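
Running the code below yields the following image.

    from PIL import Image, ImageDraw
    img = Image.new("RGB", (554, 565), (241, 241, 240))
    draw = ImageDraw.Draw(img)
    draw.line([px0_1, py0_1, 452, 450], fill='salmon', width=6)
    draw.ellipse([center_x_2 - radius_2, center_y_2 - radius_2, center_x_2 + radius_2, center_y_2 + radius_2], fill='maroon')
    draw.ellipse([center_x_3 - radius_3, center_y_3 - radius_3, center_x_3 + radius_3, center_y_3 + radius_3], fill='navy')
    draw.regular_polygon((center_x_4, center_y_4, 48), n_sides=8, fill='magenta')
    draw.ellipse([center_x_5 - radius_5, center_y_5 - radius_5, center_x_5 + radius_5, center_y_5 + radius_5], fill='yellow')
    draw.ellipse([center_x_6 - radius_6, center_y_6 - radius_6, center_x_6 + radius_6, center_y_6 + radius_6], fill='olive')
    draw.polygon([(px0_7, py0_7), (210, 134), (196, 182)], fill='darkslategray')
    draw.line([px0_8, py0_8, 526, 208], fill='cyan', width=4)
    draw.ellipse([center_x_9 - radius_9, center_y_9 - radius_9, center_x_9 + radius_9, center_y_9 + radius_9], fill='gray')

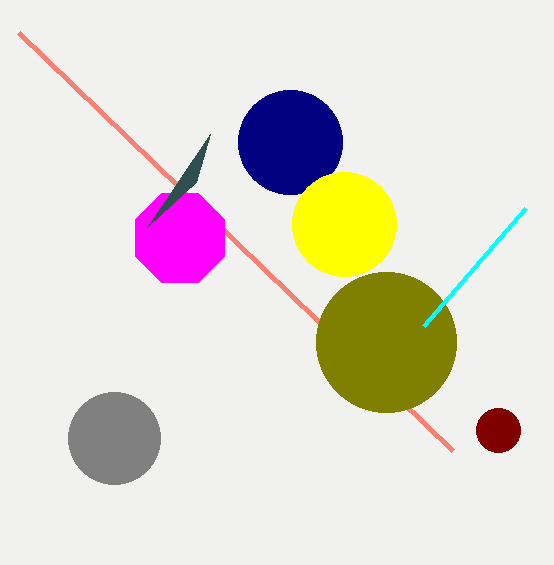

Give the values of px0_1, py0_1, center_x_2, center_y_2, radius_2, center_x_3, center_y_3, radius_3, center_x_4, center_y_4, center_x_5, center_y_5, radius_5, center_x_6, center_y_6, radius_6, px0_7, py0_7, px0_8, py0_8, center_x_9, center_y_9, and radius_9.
px0_1 = 18, py0_1 = 32, center_x_2 = 498, center_y_2 = 430, radius_2 = 22, center_x_3 = 290, center_y_3 = 142, radius_3 = 52, center_x_4 = 180, center_y_4 = 238, center_x_5 = 344, center_y_5 = 224, radius_5 = 52, center_x_6 = 386, center_y_6 = 342, radius_6 = 70, px0_7 = 148, py0_7 = 226, px0_8 = 424, py0_8 = 326, center_x_9 = 114, center_y_9 = 438, radius_9 = 46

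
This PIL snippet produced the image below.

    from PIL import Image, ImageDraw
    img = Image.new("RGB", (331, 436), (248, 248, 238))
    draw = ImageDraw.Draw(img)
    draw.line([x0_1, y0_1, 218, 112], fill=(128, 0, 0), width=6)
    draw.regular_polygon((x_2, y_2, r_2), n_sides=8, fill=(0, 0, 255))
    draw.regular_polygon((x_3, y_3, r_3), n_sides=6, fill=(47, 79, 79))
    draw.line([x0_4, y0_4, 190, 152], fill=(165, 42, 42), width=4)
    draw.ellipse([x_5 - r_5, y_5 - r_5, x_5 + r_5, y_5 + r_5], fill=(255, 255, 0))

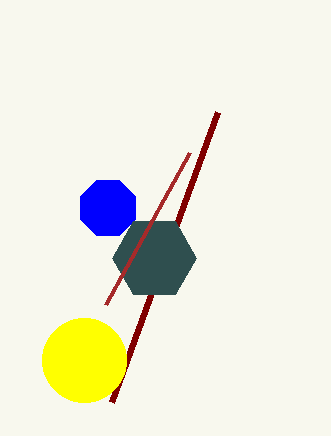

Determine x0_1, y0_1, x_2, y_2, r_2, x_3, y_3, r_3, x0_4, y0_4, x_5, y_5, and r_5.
x0_1 = 112
y0_1 = 402
x_2 = 108
y_2 = 208
r_2 = 30
x_3 = 154
y_3 = 258
r_3 = 42
x0_4 = 106
y0_4 = 304
x_5 = 84
y_5 = 360
r_5 = 42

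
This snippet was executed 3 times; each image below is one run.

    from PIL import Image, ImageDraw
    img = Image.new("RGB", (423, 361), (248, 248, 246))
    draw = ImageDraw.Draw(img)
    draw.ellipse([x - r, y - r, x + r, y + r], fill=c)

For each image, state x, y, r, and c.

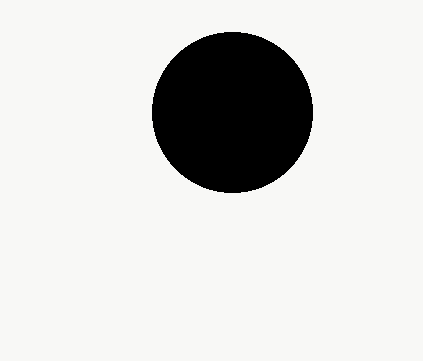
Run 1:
x = 232; y = 112; r = 80; c = 'black'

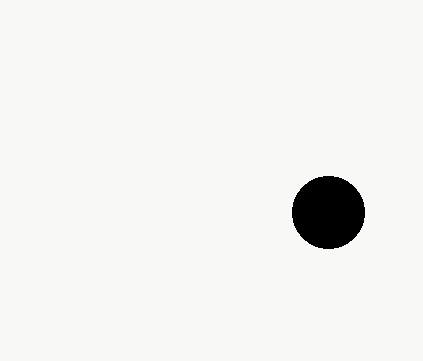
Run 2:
x = 328, y = 212, r = 36, c = 'black'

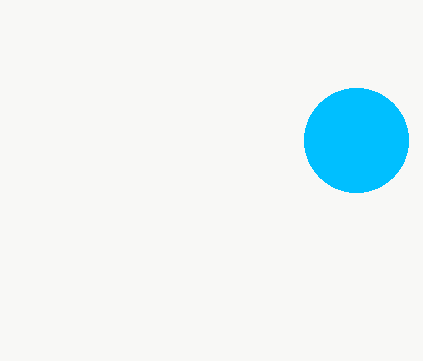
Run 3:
x = 356
y = 140
r = 52
c = 'deepskyblue'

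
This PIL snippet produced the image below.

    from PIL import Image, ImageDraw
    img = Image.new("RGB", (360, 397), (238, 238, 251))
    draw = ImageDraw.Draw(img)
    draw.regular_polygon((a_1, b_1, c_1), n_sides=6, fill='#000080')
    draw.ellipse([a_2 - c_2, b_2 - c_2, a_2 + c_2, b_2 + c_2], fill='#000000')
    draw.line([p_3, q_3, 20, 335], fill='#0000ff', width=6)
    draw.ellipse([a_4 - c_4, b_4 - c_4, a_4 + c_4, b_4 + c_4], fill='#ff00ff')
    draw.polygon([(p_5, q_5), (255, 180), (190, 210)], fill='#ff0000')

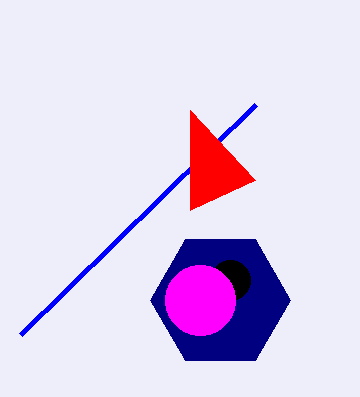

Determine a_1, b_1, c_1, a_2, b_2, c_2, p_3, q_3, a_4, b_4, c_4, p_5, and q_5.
a_1 = 220; b_1 = 300; c_1 = 70; a_2 = 230; b_2 = 280; c_2 = 20; p_3 = 255; q_3 = 105; a_4 = 200; b_4 = 300; c_4 = 35; p_5 = 190; q_5 = 110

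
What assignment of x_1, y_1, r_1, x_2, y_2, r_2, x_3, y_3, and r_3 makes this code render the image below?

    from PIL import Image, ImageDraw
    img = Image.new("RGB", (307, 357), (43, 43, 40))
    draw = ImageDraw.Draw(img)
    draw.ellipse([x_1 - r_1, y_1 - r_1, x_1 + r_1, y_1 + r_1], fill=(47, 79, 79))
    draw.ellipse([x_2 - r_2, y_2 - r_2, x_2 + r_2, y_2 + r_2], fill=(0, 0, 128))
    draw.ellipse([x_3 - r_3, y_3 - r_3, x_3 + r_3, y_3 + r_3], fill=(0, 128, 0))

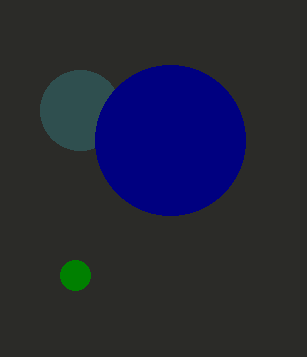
x_1 = 80
y_1 = 110
r_1 = 40
x_2 = 170
y_2 = 140
r_2 = 75
x_3 = 75
y_3 = 275
r_3 = 15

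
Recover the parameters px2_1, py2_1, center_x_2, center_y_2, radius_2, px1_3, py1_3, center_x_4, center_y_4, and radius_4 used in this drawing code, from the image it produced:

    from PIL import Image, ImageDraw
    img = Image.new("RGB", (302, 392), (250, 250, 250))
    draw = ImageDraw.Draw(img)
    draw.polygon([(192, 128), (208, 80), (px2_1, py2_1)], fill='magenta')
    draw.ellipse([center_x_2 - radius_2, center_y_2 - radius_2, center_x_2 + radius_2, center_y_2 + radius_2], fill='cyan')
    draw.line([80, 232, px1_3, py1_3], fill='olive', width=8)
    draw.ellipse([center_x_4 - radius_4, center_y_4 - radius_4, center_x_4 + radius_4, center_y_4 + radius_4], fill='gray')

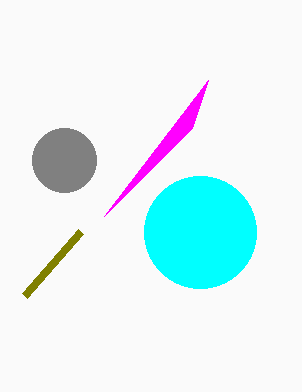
px2_1 = 104
py2_1 = 216
center_x_2 = 200
center_y_2 = 232
radius_2 = 56
px1_3 = 24
py1_3 = 296
center_x_4 = 64
center_y_4 = 160
radius_4 = 32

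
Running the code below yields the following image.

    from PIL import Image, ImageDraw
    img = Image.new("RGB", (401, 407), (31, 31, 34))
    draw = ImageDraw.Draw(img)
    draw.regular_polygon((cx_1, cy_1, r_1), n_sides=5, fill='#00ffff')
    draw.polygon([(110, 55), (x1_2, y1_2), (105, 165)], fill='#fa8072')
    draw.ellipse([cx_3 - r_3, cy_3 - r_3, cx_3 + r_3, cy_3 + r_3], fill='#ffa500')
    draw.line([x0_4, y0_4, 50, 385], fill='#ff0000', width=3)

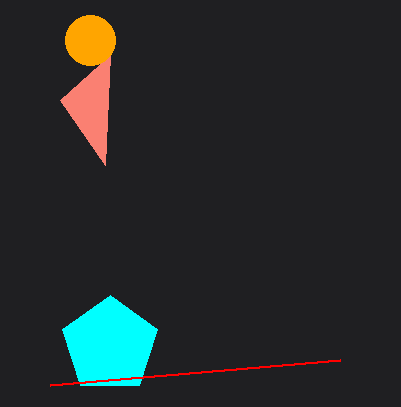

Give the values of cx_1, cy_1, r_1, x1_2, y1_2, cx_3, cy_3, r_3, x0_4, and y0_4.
cx_1 = 110; cy_1 = 345; r_1 = 50; x1_2 = 60; y1_2 = 100; cx_3 = 90; cy_3 = 40; r_3 = 25; x0_4 = 340; y0_4 = 360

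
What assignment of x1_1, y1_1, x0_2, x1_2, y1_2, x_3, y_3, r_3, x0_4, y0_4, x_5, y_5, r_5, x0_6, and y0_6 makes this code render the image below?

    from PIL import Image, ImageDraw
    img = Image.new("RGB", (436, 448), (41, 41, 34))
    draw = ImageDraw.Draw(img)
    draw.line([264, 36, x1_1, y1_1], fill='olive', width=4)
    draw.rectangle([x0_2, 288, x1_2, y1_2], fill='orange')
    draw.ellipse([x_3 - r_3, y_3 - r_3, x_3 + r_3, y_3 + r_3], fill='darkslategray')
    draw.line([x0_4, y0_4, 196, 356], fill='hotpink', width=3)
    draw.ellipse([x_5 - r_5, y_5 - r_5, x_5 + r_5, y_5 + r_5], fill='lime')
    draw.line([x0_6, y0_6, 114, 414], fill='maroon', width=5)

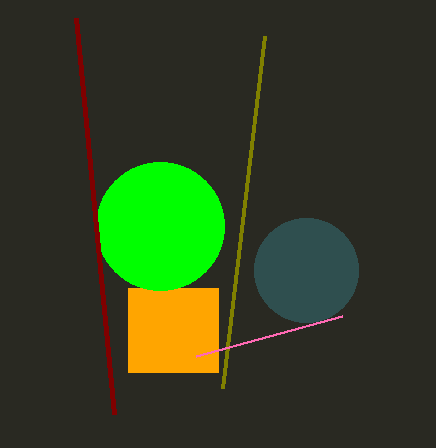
x1_1 = 222
y1_1 = 388
x0_2 = 128
x1_2 = 218
y1_2 = 372
x_3 = 306
y_3 = 270
r_3 = 52
x0_4 = 342
y0_4 = 316
x_5 = 160
y_5 = 226
r_5 = 64
x0_6 = 76
y0_6 = 18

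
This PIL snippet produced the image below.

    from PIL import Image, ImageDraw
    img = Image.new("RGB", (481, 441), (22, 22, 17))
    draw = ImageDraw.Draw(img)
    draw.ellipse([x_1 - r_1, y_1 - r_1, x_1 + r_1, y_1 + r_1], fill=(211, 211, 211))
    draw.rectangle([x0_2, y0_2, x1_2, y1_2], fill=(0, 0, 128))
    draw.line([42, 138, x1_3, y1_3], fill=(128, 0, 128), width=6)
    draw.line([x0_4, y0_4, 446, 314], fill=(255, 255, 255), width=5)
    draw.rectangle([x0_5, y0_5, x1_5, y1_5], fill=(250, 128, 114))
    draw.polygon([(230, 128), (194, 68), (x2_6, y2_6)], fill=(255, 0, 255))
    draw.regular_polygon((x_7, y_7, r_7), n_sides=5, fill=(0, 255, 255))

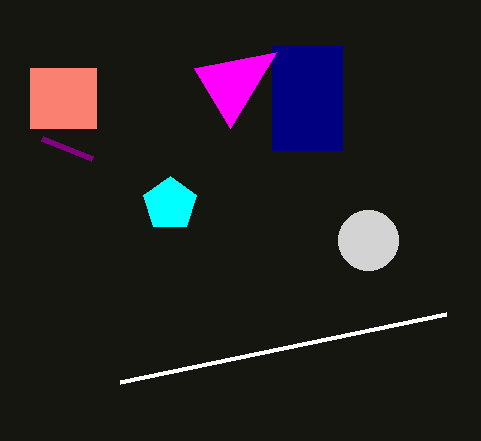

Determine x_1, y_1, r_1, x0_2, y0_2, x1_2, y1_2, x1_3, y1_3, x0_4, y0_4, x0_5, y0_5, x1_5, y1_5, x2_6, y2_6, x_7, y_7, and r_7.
x_1 = 368
y_1 = 240
r_1 = 30
x0_2 = 272
y0_2 = 46
x1_2 = 342
y1_2 = 150
x1_3 = 92
y1_3 = 158
x0_4 = 120
y0_4 = 382
x0_5 = 30
y0_5 = 68
x1_5 = 96
y1_5 = 128
x2_6 = 276
y2_6 = 52
x_7 = 170
y_7 = 204
r_7 = 28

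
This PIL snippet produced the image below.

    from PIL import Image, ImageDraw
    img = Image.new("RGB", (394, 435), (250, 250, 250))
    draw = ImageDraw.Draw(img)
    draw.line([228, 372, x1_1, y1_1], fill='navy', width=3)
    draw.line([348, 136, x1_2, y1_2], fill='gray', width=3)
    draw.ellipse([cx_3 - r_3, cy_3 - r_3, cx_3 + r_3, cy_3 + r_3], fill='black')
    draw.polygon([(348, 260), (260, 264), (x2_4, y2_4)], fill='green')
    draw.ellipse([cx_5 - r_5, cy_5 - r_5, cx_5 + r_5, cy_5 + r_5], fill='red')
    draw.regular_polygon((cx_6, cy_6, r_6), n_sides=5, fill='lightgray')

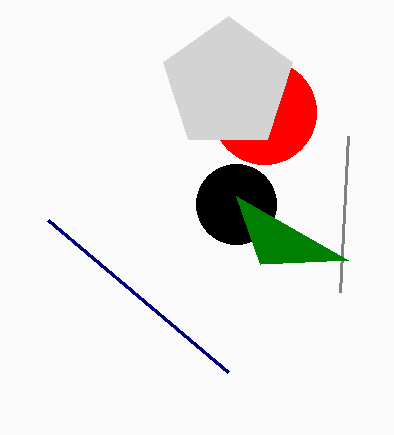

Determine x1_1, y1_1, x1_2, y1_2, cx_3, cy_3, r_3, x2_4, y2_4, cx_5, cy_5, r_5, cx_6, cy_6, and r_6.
x1_1 = 48
y1_1 = 220
x1_2 = 340
y1_2 = 292
cx_3 = 236
cy_3 = 204
r_3 = 40
x2_4 = 236
y2_4 = 196
cx_5 = 264
cy_5 = 112
r_5 = 52
cx_6 = 228
cy_6 = 84
r_6 = 68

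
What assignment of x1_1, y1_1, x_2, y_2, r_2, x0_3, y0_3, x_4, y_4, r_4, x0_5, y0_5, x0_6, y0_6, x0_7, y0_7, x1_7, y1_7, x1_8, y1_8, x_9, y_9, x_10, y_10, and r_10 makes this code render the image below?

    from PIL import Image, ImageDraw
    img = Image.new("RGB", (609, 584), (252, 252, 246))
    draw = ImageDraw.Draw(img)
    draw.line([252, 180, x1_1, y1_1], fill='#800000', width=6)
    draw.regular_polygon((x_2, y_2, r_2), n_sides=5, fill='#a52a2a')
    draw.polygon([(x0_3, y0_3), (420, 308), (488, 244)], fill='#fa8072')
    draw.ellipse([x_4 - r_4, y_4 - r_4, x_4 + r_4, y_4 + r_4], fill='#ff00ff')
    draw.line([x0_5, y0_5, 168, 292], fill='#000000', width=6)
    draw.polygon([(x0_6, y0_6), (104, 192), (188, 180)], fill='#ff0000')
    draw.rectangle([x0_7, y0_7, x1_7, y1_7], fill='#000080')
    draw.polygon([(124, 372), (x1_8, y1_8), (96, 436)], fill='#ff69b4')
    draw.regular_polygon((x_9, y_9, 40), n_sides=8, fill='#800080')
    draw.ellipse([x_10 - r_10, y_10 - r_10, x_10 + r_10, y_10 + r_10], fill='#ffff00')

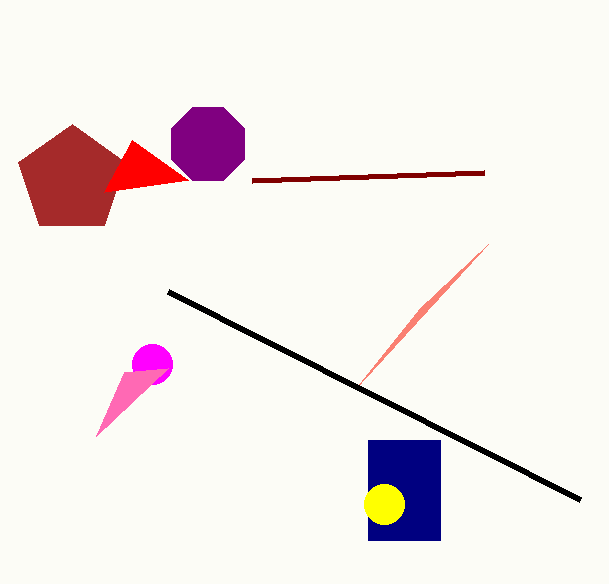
x1_1 = 484; y1_1 = 172; x_2 = 72; y_2 = 180; r_2 = 56; x0_3 = 356; y0_3 = 388; x_4 = 152; y_4 = 364; r_4 = 20; x0_5 = 580; y0_5 = 500; x0_6 = 132; y0_6 = 140; x0_7 = 368; y0_7 = 440; x1_7 = 440; y1_7 = 540; x1_8 = 168; y1_8 = 368; x_9 = 208; y_9 = 144; x_10 = 384; y_10 = 504; r_10 = 20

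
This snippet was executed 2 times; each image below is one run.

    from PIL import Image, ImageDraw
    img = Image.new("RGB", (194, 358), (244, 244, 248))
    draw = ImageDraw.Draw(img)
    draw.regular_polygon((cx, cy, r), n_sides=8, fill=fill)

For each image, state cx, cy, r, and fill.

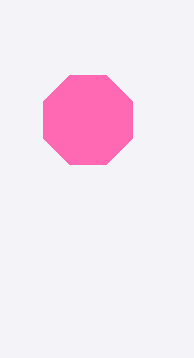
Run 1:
cx = 88, cy = 120, r = 48, fill = 'hotpink'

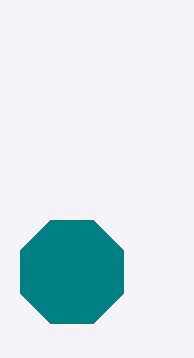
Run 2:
cx = 72, cy = 272, r = 56, fill = 'teal'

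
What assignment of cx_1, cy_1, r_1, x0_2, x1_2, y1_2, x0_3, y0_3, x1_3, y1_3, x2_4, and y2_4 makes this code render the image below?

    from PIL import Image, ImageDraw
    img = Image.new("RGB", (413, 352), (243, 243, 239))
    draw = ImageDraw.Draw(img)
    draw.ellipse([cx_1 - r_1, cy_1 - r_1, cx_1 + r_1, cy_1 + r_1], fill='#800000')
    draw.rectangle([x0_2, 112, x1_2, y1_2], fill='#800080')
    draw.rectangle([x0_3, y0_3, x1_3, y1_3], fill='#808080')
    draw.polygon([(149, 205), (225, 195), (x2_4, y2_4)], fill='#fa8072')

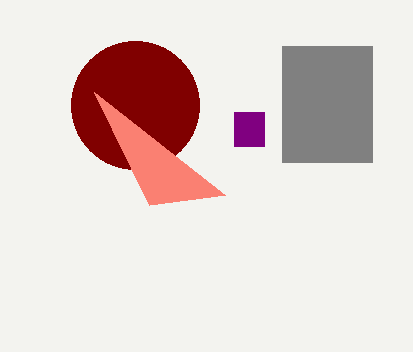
cx_1 = 135, cy_1 = 105, r_1 = 64, x0_2 = 234, x1_2 = 264, y1_2 = 146, x0_3 = 282, y0_3 = 46, x1_3 = 372, y1_3 = 162, x2_4 = 94, y2_4 = 92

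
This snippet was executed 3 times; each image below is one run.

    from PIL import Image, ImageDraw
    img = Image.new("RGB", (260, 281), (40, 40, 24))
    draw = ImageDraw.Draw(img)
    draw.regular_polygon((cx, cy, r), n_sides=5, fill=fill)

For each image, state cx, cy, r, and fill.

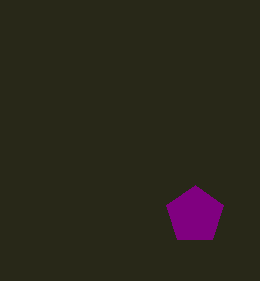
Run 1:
cx = 195, cy = 215, r = 30, fill = 'purple'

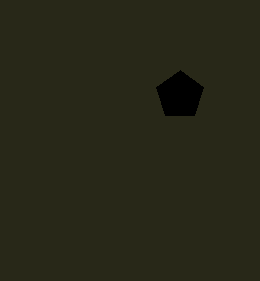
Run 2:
cx = 180
cy = 95
r = 25
fill = 'black'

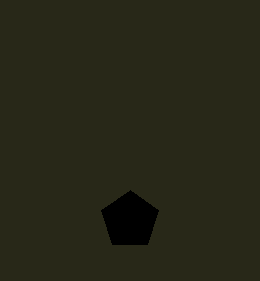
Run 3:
cx = 130, cy = 220, r = 30, fill = 'black'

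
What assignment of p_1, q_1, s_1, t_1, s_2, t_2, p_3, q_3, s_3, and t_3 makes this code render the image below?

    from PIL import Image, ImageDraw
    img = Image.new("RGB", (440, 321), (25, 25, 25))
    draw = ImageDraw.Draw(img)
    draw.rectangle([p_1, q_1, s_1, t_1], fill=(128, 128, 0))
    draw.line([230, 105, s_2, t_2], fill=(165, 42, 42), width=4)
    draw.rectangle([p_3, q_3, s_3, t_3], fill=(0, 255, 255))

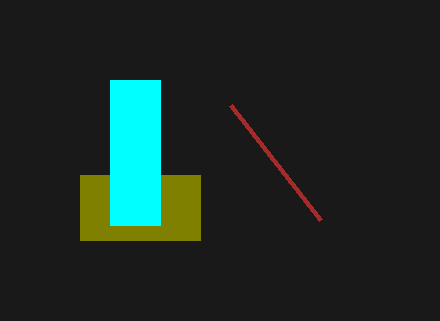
p_1 = 80, q_1 = 175, s_1 = 200, t_1 = 240, s_2 = 320, t_2 = 220, p_3 = 110, q_3 = 80, s_3 = 160, t_3 = 225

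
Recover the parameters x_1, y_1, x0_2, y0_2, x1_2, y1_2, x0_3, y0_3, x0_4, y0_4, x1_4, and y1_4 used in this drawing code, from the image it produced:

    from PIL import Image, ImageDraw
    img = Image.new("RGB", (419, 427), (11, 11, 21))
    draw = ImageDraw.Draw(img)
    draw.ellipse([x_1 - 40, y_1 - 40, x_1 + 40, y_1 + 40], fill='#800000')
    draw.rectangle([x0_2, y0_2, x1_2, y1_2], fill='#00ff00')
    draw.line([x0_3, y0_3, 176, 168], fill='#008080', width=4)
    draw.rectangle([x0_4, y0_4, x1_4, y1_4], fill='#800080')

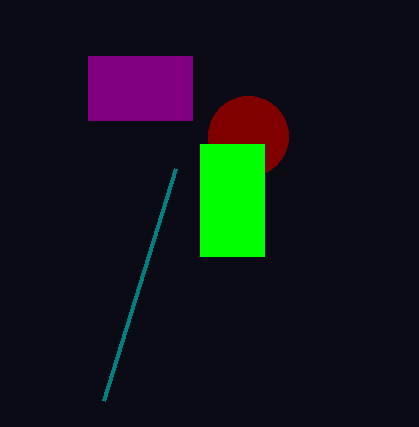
x_1 = 248
y_1 = 136
x0_2 = 200
y0_2 = 144
x1_2 = 264
y1_2 = 256
x0_3 = 104
y0_3 = 400
x0_4 = 88
y0_4 = 56
x1_4 = 192
y1_4 = 120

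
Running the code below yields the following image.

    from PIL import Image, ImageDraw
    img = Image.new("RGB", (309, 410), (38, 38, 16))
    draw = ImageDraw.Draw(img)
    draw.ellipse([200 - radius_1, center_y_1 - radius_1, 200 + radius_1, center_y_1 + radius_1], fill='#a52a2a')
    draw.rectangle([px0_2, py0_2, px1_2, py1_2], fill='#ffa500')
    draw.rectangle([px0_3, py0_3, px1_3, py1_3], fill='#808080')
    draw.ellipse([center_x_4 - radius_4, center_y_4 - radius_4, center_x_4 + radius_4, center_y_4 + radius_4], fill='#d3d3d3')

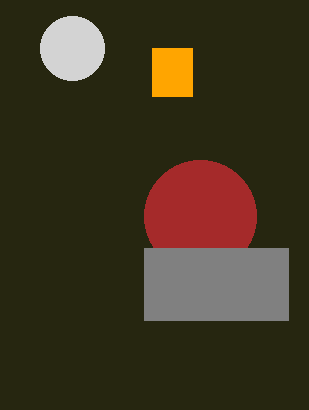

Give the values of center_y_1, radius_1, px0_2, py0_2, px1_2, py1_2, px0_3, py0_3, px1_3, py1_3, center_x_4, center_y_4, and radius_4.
center_y_1 = 216, radius_1 = 56, px0_2 = 152, py0_2 = 48, px1_2 = 192, py1_2 = 96, px0_3 = 144, py0_3 = 248, px1_3 = 288, py1_3 = 320, center_x_4 = 72, center_y_4 = 48, radius_4 = 32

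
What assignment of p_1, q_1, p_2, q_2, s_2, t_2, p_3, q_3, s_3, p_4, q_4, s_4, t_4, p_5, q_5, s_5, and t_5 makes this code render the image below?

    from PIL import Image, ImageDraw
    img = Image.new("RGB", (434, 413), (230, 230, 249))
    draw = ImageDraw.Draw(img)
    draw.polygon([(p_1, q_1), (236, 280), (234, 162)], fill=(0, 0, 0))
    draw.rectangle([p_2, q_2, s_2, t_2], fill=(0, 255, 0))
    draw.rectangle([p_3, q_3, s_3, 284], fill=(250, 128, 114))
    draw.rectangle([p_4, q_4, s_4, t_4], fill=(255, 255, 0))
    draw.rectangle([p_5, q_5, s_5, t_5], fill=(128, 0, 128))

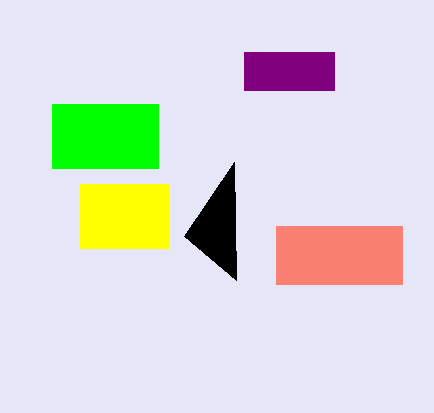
p_1 = 184; q_1 = 236; p_2 = 52; q_2 = 104; s_2 = 158; t_2 = 168; p_3 = 276; q_3 = 226; s_3 = 402; p_4 = 80; q_4 = 184; s_4 = 168; t_4 = 248; p_5 = 244; q_5 = 52; s_5 = 334; t_5 = 90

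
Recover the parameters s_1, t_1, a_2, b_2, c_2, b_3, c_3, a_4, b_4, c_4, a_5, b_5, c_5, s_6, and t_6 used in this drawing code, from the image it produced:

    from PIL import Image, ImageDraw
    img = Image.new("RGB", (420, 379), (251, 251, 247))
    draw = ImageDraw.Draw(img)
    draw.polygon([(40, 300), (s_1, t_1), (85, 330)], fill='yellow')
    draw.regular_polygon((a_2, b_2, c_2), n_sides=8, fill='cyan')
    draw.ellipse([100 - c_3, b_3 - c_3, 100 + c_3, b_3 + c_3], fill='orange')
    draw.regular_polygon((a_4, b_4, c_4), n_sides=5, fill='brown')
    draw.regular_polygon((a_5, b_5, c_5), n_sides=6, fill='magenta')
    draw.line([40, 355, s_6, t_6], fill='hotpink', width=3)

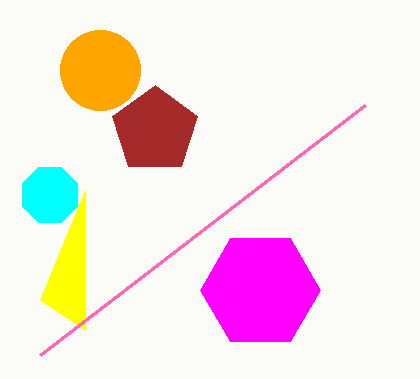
s_1 = 85; t_1 = 190; a_2 = 50; b_2 = 195; c_2 = 30; b_3 = 70; c_3 = 40; a_4 = 155; b_4 = 130; c_4 = 45; a_5 = 260; b_5 = 290; c_5 = 60; s_6 = 365; t_6 = 105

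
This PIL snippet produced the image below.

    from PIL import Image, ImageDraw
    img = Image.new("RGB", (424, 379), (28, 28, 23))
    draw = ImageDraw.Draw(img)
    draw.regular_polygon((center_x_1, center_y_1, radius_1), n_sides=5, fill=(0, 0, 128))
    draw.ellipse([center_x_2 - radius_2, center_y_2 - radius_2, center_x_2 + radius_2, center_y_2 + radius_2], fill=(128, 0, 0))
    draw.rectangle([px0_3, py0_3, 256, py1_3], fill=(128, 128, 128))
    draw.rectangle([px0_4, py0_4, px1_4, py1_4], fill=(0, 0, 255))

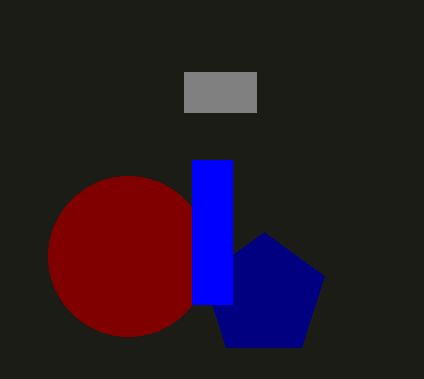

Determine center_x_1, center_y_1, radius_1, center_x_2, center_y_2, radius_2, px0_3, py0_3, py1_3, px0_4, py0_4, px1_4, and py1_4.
center_x_1 = 264; center_y_1 = 296; radius_1 = 64; center_x_2 = 128; center_y_2 = 256; radius_2 = 80; px0_3 = 184; py0_3 = 72; py1_3 = 112; px0_4 = 192; py0_4 = 160; px1_4 = 232; py1_4 = 304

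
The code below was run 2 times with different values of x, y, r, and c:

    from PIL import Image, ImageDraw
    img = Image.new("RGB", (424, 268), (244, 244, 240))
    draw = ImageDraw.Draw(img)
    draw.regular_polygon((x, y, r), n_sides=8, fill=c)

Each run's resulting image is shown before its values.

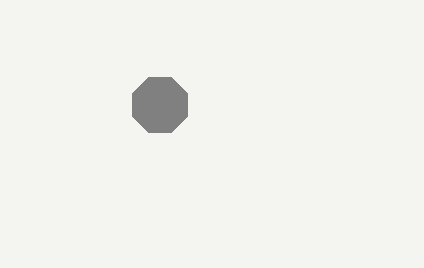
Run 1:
x = 160, y = 105, r = 30, c = 'gray'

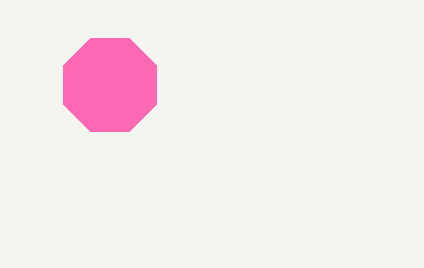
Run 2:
x = 110; y = 85; r = 50; c = 'hotpink'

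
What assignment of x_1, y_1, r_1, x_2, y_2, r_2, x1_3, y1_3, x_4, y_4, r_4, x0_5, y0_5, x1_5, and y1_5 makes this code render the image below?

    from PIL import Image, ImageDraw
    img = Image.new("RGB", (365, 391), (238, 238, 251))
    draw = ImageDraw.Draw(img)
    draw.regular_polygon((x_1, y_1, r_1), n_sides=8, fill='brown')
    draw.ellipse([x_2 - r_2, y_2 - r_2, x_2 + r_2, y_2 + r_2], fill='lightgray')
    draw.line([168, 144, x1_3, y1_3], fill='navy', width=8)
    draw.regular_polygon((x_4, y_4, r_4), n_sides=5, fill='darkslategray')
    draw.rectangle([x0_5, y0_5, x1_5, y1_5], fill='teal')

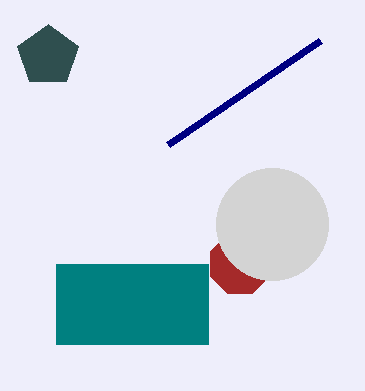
x_1 = 240, y_1 = 264, r_1 = 32, x_2 = 272, y_2 = 224, r_2 = 56, x1_3 = 320, y1_3 = 40, x_4 = 48, y_4 = 56, r_4 = 32, x0_5 = 56, y0_5 = 264, x1_5 = 208, y1_5 = 344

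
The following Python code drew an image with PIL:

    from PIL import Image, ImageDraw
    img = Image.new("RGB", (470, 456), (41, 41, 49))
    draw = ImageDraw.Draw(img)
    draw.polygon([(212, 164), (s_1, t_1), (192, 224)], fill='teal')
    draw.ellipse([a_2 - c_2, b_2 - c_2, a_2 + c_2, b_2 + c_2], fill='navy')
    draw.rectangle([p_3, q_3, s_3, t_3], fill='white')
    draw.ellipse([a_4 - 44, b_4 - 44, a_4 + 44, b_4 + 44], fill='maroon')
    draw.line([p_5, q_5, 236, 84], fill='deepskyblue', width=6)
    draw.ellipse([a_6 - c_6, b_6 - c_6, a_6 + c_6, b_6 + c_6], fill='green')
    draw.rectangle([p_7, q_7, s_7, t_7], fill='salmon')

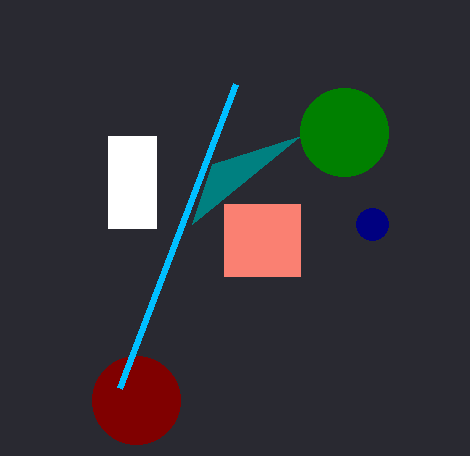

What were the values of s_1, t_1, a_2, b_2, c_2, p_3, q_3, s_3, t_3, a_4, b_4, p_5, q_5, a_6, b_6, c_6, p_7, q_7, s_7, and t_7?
s_1 = 300, t_1 = 136, a_2 = 372, b_2 = 224, c_2 = 16, p_3 = 108, q_3 = 136, s_3 = 156, t_3 = 228, a_4 = 136, b_4 = 400, p_5 = 120, q_5 = 388, a_6 = 344, b_6 = 132, c_6 = 44, p_7 = 224, q_7 = 204, s_7 = 300, t_7 = 276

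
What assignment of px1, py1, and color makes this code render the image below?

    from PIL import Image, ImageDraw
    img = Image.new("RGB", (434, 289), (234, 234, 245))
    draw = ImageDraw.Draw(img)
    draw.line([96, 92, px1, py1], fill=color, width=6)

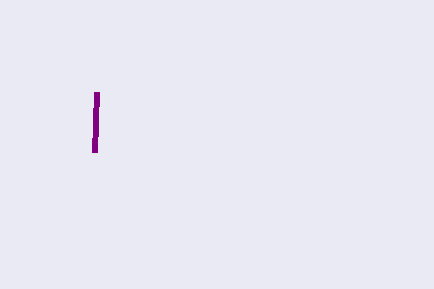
px1 = 94, py1 = 152, color = 'purple'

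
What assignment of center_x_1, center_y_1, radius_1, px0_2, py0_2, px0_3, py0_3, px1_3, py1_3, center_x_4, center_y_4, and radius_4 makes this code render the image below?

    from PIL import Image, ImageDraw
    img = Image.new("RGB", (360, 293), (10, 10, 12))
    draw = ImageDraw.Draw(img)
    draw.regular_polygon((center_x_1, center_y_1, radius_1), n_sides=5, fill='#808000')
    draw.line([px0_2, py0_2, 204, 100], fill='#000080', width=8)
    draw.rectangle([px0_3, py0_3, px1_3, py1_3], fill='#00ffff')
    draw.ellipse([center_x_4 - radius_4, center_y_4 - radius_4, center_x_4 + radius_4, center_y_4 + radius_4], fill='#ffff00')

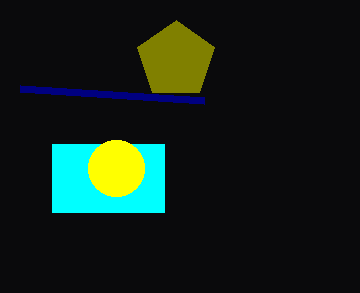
center_x_1 = 176, center_y_1 = 60, radius_1 = 40, px0_2 = 20, py0_2 = 88, px0_3 = 52, py0_3 = 144, px1_3 = 164, py1_3 = 212, center_x_4 = 116, center_y_4 = 168, radius_4 = 28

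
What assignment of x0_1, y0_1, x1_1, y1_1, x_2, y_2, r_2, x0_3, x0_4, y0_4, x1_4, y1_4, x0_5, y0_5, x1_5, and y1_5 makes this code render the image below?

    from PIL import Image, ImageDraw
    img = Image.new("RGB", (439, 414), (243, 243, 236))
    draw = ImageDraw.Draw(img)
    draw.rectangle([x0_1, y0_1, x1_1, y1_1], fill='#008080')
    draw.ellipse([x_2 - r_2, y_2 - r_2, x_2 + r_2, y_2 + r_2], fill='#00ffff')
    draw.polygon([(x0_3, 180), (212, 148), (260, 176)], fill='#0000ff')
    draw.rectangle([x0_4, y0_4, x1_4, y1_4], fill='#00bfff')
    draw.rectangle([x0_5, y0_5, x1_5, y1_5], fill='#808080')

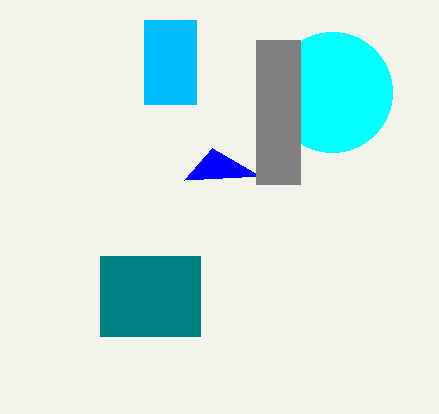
x0_1 = 100
y0_1 = 256
x1_1 = 200
y1_1 = 336
x_2 = 332
y_2 = 92
r_2 = 60
x0_3 = 184
x0_4 = 144
y0_4 = 20
x1_4 = 196
y1_4 = 104
x0_5 = 256
y0_5 = 40
x1_5 = 300
y1_5 = 184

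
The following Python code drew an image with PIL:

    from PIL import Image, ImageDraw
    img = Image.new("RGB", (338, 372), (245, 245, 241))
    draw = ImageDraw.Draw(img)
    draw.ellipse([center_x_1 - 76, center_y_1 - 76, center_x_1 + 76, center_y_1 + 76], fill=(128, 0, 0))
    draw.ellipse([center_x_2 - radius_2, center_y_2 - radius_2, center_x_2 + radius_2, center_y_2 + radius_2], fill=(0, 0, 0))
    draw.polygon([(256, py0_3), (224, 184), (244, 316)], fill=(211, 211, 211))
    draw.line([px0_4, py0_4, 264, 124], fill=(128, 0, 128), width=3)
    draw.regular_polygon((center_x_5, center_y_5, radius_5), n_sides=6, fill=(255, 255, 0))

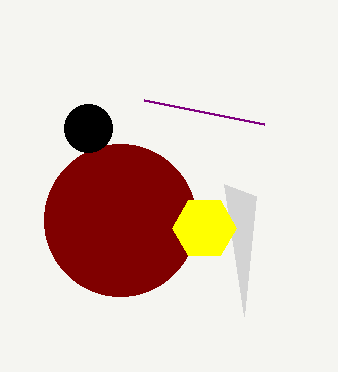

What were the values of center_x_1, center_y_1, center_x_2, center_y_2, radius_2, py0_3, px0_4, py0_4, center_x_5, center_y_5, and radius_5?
center_x_1 = 120
center_y_1 = 220
center_x_2 = 88
center_y_2 = 128
radius_2 = 24
py0_3 = 196
px0_4 = 144
py0_4 = 100
center_x_5 = 204
center_y_5 = 228
radius_5 = 32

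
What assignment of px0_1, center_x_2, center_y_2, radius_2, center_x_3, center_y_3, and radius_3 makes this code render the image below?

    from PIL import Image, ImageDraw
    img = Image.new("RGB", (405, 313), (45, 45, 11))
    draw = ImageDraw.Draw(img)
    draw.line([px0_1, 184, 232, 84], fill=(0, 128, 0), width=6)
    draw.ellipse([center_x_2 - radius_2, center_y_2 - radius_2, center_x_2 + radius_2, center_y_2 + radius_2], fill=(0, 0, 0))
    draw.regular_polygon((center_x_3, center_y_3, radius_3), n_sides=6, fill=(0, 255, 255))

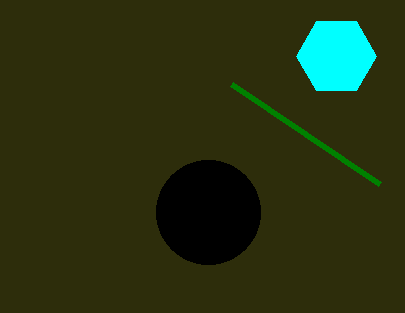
px0_1 = 380
center_x_2 = 208
center_y_2 = 212
radius_2 = 52
center_x_3 = 336
center_y_3 = 56
radius_3 = 40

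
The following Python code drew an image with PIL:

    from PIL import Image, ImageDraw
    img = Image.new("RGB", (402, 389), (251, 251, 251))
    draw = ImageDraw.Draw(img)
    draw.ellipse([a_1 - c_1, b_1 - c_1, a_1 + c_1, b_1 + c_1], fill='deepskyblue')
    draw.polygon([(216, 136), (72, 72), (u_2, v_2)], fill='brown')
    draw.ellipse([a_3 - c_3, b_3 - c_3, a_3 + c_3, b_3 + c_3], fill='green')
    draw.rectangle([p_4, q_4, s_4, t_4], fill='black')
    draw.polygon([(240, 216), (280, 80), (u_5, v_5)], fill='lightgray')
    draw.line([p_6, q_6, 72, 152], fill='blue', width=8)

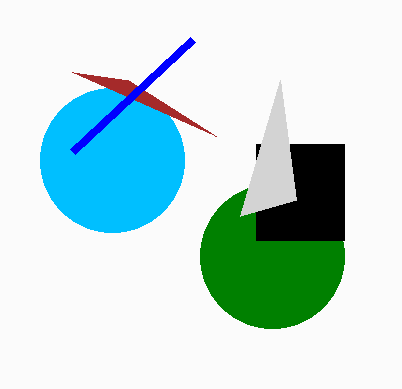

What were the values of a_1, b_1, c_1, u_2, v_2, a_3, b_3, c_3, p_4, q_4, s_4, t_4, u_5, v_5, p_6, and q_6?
a_1 = 112; b_1 = 160; c_1 = 72; u_2 = 128; v_2 = 80; a_3 = 272; b_3 = 256; c_3 = 72; p_4 = 256; q_4 = 144; s_4 = 344; t_4 = 240; u_5 = 296; v_5 = 200; p_6 = 192; q_6 = 40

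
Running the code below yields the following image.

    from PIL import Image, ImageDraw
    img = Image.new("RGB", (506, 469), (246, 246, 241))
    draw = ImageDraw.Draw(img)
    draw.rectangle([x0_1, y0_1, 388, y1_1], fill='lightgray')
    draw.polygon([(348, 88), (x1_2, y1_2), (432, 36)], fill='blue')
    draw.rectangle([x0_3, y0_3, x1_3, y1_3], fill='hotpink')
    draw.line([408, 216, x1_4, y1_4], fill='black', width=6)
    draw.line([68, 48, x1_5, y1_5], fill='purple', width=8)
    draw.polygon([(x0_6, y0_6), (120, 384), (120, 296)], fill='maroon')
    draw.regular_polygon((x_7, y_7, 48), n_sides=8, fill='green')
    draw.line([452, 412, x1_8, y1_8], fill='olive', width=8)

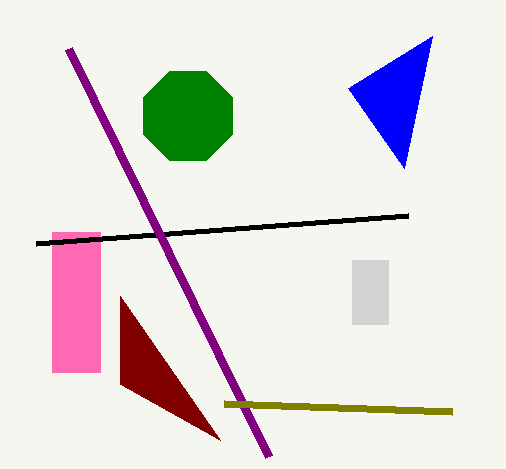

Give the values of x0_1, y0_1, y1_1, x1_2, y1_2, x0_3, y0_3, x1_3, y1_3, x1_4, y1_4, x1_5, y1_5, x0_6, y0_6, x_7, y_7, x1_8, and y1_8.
x0_1 = 352; y0_1 = 260; y1_1 = 324; x1_2 = 404; y1_2 = 168; x0_3 = 52; y0_3 = 232; x1_3 = 100; y1_3 = 372; x1_4 = 36; y1_4 = 244; x1_5 = 268; y1_5 = 456; x0_6 = 220; y0_6 = 440; x_7 = 188; y_7 = 116; x1_8 = 224; y1_8 = 404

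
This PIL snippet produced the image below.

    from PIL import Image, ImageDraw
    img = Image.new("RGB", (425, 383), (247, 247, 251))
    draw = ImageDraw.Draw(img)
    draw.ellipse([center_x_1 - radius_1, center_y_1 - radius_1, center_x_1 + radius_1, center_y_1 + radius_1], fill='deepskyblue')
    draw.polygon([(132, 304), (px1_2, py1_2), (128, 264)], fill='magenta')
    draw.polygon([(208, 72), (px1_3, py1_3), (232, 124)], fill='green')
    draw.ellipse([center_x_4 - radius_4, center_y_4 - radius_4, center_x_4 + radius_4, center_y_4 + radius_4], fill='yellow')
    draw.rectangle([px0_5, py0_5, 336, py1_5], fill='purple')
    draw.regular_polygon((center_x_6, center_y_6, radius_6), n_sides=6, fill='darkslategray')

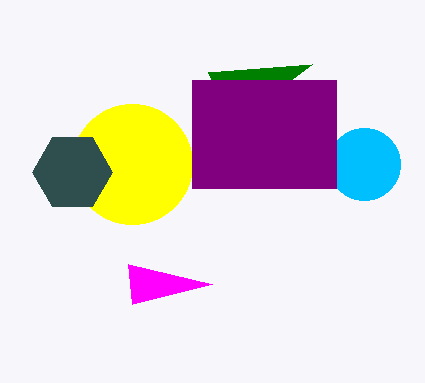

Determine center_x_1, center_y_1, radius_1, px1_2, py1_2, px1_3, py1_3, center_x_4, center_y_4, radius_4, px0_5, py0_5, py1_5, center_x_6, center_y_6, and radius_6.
center_x_1 = 364
center_y_1 = 164
radius_1 = 36
px1_2 = 212
py1_2 = 284
px1_3 = 312
py1_3 = 64
center_x_4 = 132
center_y_4 = 164
radius_4 = 60
px0_5 = 192
py0_5 = 80
py1_5 = 188
center_x_6 = 72
center_y_6 = 172
radius_6 = 40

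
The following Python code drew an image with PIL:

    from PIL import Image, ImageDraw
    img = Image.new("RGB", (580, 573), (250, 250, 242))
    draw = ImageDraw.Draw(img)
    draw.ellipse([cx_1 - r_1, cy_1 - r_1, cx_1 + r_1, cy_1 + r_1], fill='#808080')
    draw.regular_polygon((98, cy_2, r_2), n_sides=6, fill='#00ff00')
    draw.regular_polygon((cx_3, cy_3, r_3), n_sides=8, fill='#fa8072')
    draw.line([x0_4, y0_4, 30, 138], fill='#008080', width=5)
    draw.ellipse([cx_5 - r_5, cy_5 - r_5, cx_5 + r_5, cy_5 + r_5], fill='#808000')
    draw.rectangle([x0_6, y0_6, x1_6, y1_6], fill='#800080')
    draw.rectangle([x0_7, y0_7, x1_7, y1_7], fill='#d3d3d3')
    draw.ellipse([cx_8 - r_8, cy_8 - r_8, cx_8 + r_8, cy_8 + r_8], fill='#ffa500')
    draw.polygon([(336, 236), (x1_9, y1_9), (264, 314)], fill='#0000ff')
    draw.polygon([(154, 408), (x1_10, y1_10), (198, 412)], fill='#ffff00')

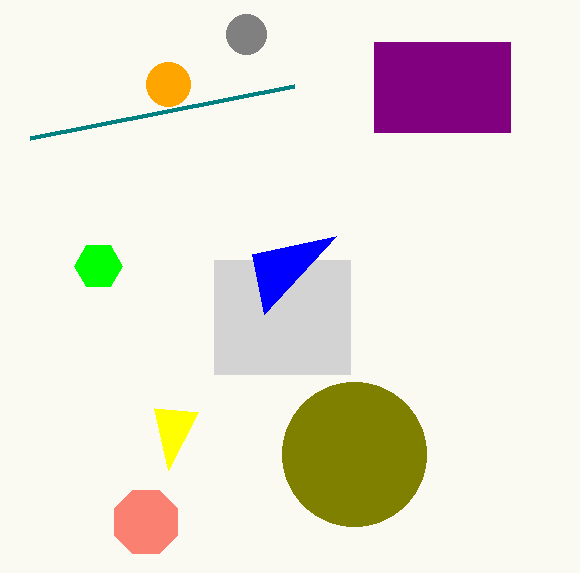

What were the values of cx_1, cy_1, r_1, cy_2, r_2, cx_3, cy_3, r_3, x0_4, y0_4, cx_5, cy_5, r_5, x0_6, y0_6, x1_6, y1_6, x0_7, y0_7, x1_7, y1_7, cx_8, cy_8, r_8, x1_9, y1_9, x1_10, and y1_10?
cx_1 = 246
cy_1 = 34
r_1 = 20
cy_2 = 266
r_2 = 24
cx_3 = 146
cy_3 = 522
r_3 = 34
x0_4 = 294
y0_4 = 86
cx_5 = 354
cy_5 = 454
r_5 = 72
x0_6 = 374
y0_6 = 42
x1_6 = 510
y1_6 = 132
x0_7 = 214
y0_7 = 260
x1_7 = 350
y1_7 = 374
cx_8 = 168
cy_8 = 84
r_8 = 22
x1_9 = 252
y1_9 = 254
x1_10 = 168
y1_10 = 470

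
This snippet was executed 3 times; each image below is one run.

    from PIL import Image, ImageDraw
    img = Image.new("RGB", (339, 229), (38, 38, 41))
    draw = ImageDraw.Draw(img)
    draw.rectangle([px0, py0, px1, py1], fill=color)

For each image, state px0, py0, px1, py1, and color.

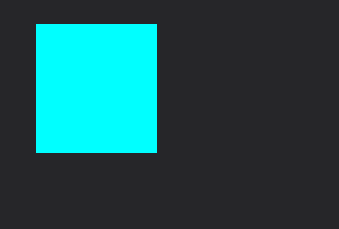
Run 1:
px0 = 36; py0 = 24; px1 = 156; py1 = 152; color = 'cyan'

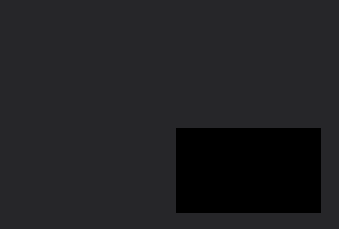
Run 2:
px0 = 176; py0 = 128; px1 = 320; py1 = 212; color = 'black'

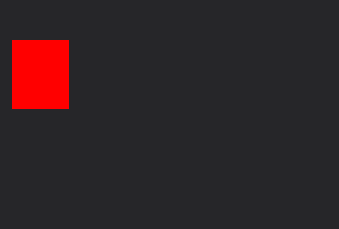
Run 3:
px0 = 12, py0 = 40, px1 = 68, py1 = 108, color = 'red'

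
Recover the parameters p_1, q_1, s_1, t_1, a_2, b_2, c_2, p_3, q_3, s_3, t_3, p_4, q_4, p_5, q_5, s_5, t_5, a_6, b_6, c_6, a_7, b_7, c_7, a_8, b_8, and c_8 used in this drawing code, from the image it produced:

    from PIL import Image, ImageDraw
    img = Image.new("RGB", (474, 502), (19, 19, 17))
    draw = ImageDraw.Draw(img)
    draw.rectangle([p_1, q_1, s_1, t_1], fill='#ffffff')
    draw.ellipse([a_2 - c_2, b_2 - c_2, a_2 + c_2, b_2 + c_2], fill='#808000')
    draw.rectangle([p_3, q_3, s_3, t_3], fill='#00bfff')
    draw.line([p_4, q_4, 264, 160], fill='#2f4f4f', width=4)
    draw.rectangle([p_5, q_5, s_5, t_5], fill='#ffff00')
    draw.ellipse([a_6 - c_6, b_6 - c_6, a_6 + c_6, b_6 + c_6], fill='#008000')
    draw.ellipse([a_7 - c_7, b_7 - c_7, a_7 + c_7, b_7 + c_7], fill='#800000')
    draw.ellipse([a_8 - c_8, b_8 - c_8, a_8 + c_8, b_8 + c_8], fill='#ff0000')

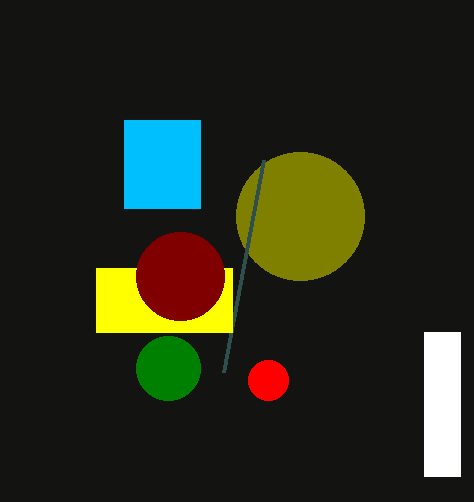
p_1 = 424; q_1 = 332; s_1 = 460; t_1 = 476; a_2 = 300; b_2 = 216; c_2 = 64; p_3 = 124; q_3 = 120; s_3 = 200; t_3 = 208; p_4 = 224; q_4 = 372; p_5 = 96; q_5 = 268; s_5 = 232; t_5 = 332; a_6 = 168; b_6 = 368; c_6 = 32; a_7 = 180; b_7 = 276; c_7 = 44; a_8 = 268; b_8 = 380; c_8 = 20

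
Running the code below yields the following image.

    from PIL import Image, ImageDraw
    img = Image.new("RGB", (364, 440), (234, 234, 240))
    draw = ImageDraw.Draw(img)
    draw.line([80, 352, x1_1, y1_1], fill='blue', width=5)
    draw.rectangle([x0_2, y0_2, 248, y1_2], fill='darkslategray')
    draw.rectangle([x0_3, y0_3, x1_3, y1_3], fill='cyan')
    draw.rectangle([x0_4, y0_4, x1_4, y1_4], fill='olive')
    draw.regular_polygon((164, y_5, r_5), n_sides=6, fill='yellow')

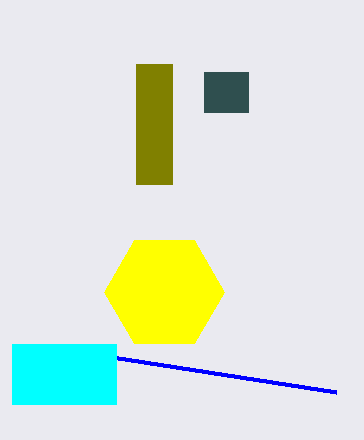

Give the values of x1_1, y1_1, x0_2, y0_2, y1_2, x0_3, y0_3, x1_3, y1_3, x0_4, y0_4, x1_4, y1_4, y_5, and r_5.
x1_1 = 336; y1_1 = 392; x0_2 = 204; y0_2 = 72; y1_2 = 112; x0_3 = 12; y0_3 = 344; x1_3 = 116; y1_3 = 404; x0_4 = 136; y0_4 = 64; x1_4 = 172; y1_4 = 184; y_5 = 292; r_5 = 60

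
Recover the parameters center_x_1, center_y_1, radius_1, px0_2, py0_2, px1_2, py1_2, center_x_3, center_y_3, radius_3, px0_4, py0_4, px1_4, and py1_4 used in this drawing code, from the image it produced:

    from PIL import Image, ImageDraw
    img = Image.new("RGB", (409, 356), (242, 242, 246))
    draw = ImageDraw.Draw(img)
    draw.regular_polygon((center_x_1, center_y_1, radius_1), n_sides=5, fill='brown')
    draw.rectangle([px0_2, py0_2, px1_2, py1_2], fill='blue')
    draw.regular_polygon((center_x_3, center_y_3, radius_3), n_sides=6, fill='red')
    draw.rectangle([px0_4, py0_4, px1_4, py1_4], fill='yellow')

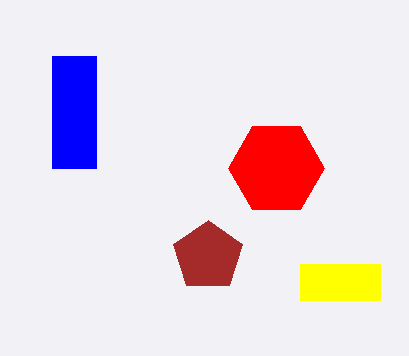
center_x_1 = 208, center_y_1 = 256, radius_1 = 36, px0_2 = 52, py0_2 = 56, px1_2 = 96, py1_2 = 168, center_x_3 = 276, center_y_3 = 168, radius_3 = 48, px0_4 = 300, py0_4 = 264, px1_4 = 380, py1_4 = 300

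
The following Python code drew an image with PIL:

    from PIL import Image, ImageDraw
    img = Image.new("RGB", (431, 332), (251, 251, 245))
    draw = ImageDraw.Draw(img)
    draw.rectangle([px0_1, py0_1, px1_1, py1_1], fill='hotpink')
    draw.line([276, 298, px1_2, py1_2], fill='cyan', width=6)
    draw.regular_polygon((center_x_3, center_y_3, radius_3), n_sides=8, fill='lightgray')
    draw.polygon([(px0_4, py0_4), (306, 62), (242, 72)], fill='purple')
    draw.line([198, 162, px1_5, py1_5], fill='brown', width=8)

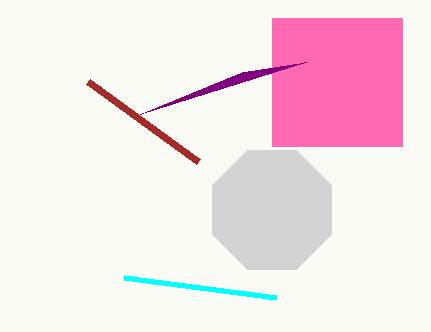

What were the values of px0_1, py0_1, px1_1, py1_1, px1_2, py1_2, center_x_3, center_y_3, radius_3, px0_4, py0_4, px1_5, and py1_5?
px0_1 = 272, py0_1 = 18, px1_1 = 402, py1_1 = 146, px1_2 = 124, py1_2 = 278, center_x_3 = 272, center_y_3 = 210, radius_3 = 64, px0_4 = 140, py0_4 = 114, px1_5 = 88, py1_5 = 82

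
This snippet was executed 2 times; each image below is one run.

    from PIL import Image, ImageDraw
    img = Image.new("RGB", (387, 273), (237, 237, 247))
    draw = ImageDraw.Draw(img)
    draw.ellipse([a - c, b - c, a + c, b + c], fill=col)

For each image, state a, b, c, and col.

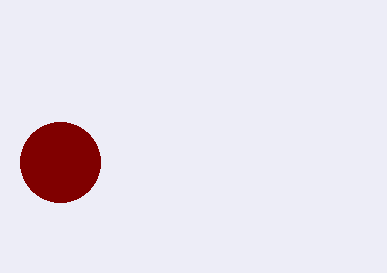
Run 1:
a = 60, b = 162, c = 40, col = 'maroon'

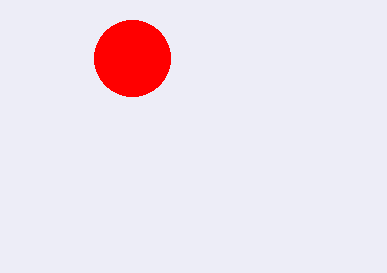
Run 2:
a = 132; b = 58; c = 38; col = 'red'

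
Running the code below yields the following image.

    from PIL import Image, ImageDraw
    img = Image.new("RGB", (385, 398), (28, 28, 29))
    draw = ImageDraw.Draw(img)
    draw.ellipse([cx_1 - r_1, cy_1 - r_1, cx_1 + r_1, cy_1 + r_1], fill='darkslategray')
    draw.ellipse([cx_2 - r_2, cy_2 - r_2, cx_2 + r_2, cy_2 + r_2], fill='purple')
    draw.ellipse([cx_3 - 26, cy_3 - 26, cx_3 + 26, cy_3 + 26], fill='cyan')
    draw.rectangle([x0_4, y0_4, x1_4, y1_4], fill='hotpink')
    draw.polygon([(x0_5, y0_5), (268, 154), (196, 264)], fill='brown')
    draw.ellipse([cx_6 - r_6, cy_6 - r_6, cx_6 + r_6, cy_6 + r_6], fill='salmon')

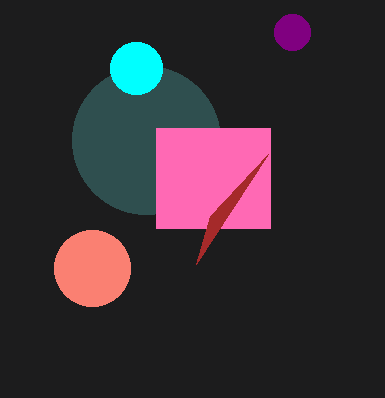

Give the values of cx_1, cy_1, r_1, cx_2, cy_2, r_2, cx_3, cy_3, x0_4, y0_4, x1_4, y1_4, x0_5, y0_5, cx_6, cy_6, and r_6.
cx_1 = 146
cy_1 = 140
r_1 = 74
cx_2 = 292
cy_2 = 32
r_2 = 18
cx_3 = 136
cy_3 = 68
x0_4 = 156
y0_4 = 128
x1_4 = 270
y1_4 = 228
x0_5 = 210
y0_5 = 216
cx_6 = 92
cy_6 = 268
r_6 = 38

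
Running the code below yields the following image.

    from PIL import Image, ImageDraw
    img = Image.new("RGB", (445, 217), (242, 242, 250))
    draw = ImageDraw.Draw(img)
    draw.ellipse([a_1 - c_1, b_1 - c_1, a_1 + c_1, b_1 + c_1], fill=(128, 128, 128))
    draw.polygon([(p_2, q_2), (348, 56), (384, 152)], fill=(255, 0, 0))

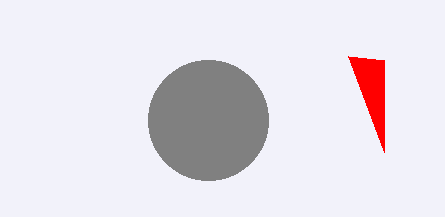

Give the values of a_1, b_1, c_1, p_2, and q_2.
a_1 = 208
b_1 = 120
c_1 = 60
p_2 = 384
q_2 = 60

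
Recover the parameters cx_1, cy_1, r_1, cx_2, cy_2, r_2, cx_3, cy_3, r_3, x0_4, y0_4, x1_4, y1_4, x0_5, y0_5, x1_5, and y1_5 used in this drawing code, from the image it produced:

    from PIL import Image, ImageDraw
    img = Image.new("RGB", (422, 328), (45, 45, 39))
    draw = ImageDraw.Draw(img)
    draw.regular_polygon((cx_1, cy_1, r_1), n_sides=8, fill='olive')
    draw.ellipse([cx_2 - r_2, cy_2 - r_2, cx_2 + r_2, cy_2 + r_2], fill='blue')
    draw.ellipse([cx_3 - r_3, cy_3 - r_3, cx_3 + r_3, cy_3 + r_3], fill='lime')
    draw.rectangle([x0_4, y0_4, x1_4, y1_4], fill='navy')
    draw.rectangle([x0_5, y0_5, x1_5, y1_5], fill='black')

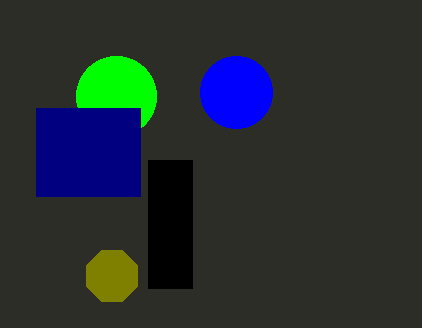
cx_1 = 112, cy_1 = 276, r_1 = 28, cx_2 = 236, cy_2 = 92, r_2 = 36, cx_3 = 116, cy_3 = 96, r_3 = 40, x0_4 = 36, y0_4 = 108, x1_4 = 140, y1_4 = 196, x0_5 = 148, y0_5 = 160, x1_5 = 192, y1_5 = 288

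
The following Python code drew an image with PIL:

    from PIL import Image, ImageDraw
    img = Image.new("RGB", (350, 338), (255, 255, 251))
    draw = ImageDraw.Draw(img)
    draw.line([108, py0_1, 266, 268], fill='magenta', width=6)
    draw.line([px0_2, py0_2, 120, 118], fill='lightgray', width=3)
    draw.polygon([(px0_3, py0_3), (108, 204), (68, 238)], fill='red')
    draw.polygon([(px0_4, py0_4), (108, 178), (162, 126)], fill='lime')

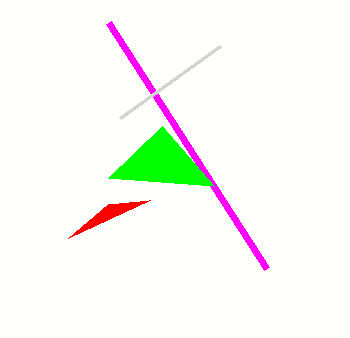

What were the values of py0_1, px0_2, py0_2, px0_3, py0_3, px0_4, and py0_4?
py0_1 = 22
px0_2 = 220
py0_2 = 46
px0_3 = 150
py0_3 = 200
px0_4 = 214
py0_4 = 186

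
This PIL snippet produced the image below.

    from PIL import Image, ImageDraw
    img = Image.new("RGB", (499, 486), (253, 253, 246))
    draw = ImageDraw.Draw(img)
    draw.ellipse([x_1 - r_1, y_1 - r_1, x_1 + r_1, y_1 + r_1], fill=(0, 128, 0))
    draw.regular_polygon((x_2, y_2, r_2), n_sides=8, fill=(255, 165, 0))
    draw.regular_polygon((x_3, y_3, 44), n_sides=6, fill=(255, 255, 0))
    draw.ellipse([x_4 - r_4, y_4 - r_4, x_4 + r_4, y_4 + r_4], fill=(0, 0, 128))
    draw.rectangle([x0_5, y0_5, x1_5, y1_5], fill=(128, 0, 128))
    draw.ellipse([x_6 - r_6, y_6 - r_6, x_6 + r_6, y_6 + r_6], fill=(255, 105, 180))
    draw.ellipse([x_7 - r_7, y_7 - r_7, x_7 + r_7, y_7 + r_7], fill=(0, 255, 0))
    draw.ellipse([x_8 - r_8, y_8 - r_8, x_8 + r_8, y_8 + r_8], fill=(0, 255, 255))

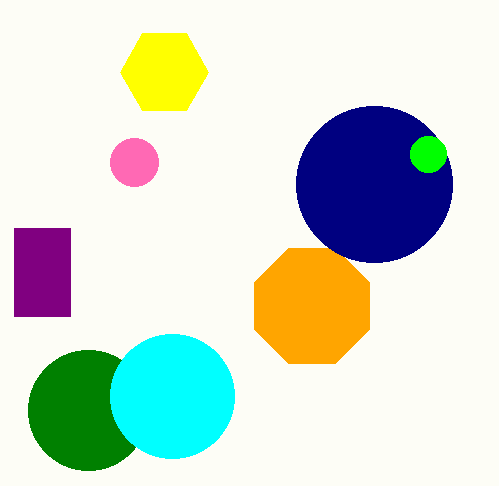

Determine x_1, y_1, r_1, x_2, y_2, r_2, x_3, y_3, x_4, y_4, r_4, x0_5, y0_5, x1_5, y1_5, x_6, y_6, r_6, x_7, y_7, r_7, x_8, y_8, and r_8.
x_1 = 88
y_1 = 410
r_1 = 60
x_2 = 312
y_2 = 306
r_2 = 62
x_3 = 164
y_3 = 72
x_4 = 374
y_4 = 184
r_4 = 78
x0_5 = 14
y0_5 = 228
x1_5 = 70
y1_5 = 316
x_6 = 134
y_6 = 162
r_6 = 24
x_7 = 428
y_7 = 154
r_7 = 18
x_8 = 172
y_8 = 396
r_8 = 62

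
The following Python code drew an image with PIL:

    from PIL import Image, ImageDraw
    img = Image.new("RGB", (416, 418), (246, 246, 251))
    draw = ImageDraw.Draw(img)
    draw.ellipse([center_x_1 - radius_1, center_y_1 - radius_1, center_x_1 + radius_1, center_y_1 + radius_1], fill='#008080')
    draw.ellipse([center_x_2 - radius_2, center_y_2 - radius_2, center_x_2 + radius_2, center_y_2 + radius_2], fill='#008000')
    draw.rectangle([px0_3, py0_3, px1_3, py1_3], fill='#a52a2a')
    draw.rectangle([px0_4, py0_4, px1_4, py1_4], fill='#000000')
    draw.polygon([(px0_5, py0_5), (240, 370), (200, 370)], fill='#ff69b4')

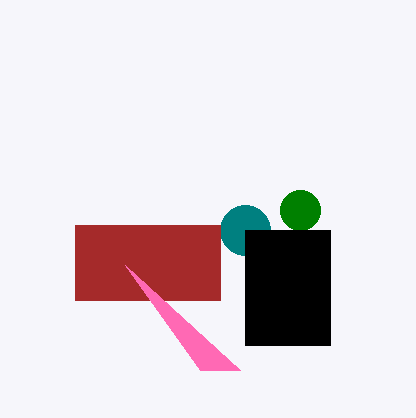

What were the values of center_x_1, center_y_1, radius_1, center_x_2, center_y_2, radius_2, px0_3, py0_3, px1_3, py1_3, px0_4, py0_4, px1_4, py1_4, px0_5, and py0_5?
center_x_1 = 245
center_y_1 = 230
radius_1 = 25
center_x_2 = 300
center_y_2 = 210
radius_2 = 20
px0_3 = 75
py0_3 = 225
px1_3 = 220
py1_3 = 300
px0_4 = 245
py0_4 = 230
px1_4 = 330
py1_4 = 345
px0_5 = 125
py0_5 = 265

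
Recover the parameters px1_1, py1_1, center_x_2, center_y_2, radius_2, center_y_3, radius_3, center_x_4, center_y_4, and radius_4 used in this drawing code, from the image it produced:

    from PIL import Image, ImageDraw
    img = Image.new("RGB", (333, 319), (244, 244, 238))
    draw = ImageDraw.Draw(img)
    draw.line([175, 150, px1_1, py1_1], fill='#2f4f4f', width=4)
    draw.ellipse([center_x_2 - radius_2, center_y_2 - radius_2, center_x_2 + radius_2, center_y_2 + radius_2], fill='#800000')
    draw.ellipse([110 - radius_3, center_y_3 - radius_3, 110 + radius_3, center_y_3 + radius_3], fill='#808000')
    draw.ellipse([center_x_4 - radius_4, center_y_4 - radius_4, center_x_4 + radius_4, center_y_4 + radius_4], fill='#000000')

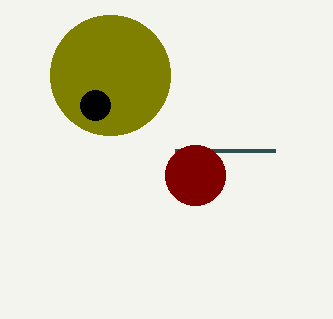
px1_1 = 275, py1_1 = 150, center_x_2 = 195, center_y_2 = 175, radius_2 = 30, center_y_3 = 75, radius_3 = 60, center_x_4 = 95, center_y_4 = 105, radius_4 = 15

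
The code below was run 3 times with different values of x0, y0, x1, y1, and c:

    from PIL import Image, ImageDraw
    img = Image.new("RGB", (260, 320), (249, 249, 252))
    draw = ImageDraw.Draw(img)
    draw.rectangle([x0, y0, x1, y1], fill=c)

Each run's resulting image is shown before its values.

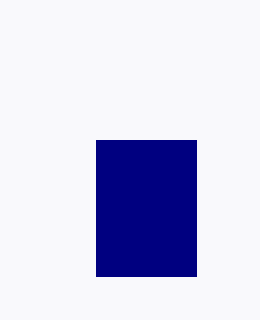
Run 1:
x0 = 96, y0 = 140, x1 = 196, y1 = 276, c = 'navy'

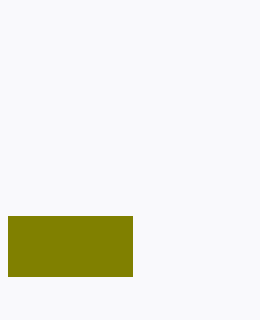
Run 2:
x0 = 8, y0 = 216, x1 = 132, y1 = 276, c = 'olive'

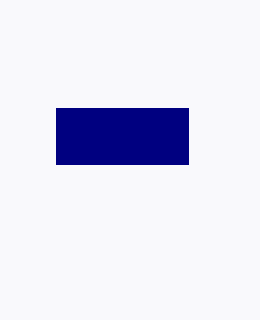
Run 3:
x0 = 56; y0 = 108; x1 = 188; y1 = 164; c = 'navy'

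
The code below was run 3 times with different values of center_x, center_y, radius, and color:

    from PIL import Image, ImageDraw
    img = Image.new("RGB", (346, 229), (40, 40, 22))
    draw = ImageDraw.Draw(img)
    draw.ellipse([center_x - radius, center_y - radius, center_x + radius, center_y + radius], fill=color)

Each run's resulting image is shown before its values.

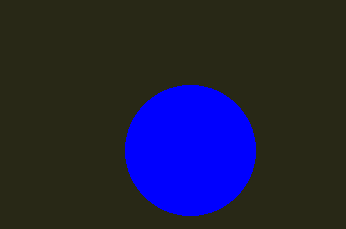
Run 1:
center_x = 190
center_y = 150
radius = 65
color = 'blue'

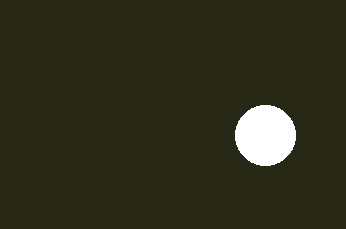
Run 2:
center_x = 265
center_y = 135
radius = 30
color = 'white'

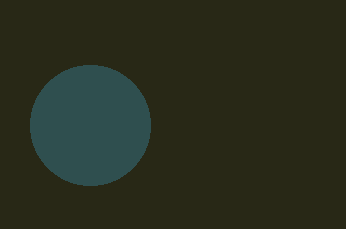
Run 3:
center_x = 90, center_y = 125, radius = 60, color = 'darkslategray'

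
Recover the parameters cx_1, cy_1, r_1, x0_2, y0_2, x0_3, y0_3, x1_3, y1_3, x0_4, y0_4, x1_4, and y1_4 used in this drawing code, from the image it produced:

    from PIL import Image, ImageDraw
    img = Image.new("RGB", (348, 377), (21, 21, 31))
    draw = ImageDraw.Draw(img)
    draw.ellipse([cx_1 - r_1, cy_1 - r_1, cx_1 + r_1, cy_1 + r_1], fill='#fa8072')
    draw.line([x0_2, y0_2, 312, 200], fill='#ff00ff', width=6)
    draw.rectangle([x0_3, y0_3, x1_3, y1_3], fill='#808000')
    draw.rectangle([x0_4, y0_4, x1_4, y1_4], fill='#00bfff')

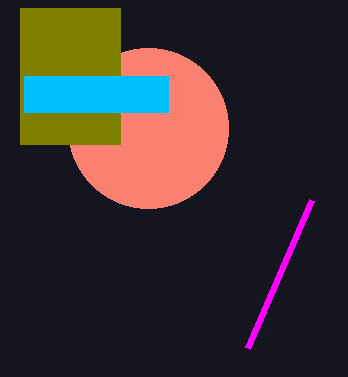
cx_1 = 148, cy_1 = 128, r_1 = 80, x0_2 = 248, y0_2 = 348, x0_3 = 20, y0_3 = 8, x1_3 = 120, y1_3 = 144, x0_4 = 24, y0_4 = 76, x1_4 = 168, y1_4 = 112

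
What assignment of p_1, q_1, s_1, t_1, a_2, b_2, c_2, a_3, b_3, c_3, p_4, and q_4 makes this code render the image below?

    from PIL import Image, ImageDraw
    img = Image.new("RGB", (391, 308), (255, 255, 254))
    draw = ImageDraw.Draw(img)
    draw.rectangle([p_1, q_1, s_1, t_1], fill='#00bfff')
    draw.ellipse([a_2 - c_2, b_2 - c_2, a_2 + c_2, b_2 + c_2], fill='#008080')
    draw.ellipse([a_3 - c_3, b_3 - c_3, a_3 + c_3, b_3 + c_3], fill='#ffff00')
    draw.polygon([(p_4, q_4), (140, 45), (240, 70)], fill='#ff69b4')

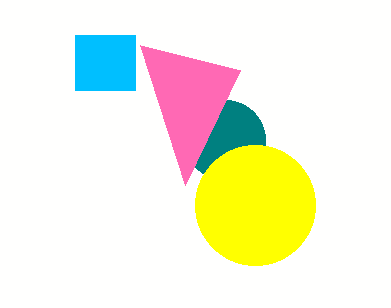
p_1 = 75
q_1 = 35
s_1 = 135
t_1 = 90
a_2 = 225
b_2 = 140
c_2 = 40
a_3 = 255
b_3 = 205
c_3 = 60
p_4 = 185
q_4 = 185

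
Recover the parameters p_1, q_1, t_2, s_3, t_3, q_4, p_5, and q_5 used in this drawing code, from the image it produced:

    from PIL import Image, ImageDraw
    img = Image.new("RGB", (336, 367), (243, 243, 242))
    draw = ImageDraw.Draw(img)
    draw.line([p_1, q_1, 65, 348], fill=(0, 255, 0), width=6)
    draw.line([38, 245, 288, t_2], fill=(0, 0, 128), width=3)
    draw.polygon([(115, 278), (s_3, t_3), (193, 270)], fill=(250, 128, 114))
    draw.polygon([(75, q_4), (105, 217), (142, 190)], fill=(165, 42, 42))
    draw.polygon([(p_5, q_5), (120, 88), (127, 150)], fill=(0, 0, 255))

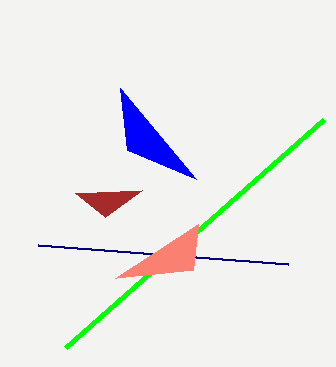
p_1 = 323, q_1 = 120, t_2 = 264, s_3 = 198, t_3 = 224, q_4 = 193, p_5 = 196, q_5 = 179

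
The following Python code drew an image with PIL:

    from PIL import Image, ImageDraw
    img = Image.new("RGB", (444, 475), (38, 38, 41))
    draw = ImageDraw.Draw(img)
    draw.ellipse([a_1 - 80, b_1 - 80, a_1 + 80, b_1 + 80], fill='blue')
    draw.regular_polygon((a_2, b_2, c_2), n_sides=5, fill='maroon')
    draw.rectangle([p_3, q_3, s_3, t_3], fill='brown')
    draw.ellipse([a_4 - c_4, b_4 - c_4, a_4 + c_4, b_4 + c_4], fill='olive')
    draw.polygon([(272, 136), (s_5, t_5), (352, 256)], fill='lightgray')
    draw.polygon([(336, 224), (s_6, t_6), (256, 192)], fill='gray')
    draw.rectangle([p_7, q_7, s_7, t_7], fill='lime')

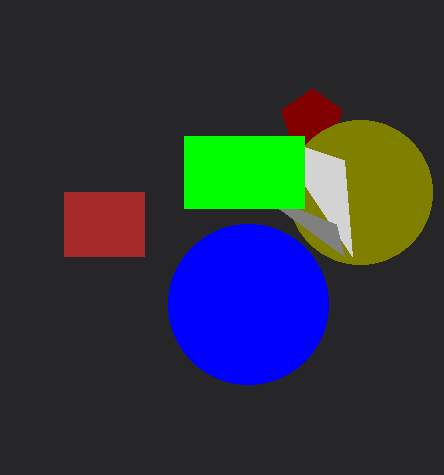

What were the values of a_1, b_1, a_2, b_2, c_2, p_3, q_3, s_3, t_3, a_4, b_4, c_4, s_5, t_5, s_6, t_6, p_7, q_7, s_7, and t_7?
a_1 = 248, b_1 = 304, a_2 = 312, b_2 = 120, c_2 = 32, p_3 = 64, q_3 = 192, s_3 = 144, t_3 = 256, a_4 = 360, b_4 = 192, c_4 = 72, s_5 = 344, t_5 = 160, s_6 = 344, t_6 = 256, p_7 = 184, q_7 = 136, s_7 = 304, t_7 = 208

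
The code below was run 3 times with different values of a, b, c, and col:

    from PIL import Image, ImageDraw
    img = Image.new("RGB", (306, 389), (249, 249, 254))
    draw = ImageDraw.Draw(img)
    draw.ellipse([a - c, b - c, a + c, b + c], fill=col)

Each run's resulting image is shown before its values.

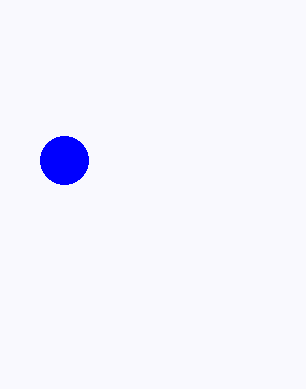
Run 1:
a = 64, b = 160, c = 24, col = 'blue'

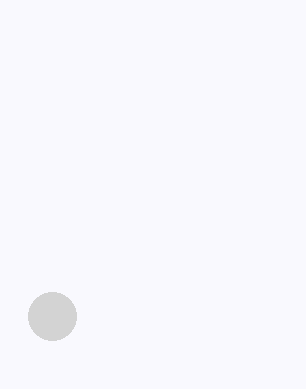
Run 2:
a = 52
b = 316
c = 24
col = 'lightgray'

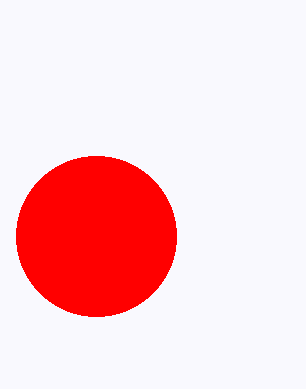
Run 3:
a = 96
b = 236
c = 80
col = 'red'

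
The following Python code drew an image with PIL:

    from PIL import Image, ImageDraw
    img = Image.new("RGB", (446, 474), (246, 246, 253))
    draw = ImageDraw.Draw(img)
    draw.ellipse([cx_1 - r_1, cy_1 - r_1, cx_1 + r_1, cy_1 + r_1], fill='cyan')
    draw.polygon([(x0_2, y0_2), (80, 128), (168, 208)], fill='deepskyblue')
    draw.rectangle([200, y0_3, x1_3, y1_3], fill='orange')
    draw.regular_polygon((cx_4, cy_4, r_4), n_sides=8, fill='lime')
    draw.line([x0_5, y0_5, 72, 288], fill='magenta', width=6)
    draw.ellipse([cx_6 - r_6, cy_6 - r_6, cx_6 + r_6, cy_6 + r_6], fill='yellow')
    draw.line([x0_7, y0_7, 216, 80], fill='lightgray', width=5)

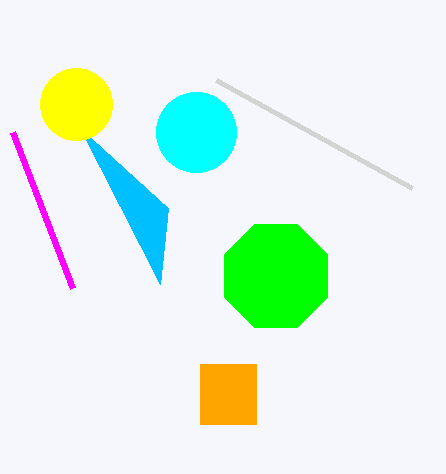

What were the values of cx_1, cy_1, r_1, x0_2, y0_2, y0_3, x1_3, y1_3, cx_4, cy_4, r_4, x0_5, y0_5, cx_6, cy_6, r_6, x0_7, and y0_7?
cx_1 = 196; cy_1 = 132; r_1 = 40; x0_2 = 160; y0_2 = 284; y0_3 = 364; x1_3 = 256; y1_3 = 424; cx_4 = 276; cy_4 = 276; r_4 = 56; x0_5 = 12; y0_5 = 132; cx_6 = 76; cy_6 = 104; r_6 = 36; x0_7 = 412; y0_7 = 188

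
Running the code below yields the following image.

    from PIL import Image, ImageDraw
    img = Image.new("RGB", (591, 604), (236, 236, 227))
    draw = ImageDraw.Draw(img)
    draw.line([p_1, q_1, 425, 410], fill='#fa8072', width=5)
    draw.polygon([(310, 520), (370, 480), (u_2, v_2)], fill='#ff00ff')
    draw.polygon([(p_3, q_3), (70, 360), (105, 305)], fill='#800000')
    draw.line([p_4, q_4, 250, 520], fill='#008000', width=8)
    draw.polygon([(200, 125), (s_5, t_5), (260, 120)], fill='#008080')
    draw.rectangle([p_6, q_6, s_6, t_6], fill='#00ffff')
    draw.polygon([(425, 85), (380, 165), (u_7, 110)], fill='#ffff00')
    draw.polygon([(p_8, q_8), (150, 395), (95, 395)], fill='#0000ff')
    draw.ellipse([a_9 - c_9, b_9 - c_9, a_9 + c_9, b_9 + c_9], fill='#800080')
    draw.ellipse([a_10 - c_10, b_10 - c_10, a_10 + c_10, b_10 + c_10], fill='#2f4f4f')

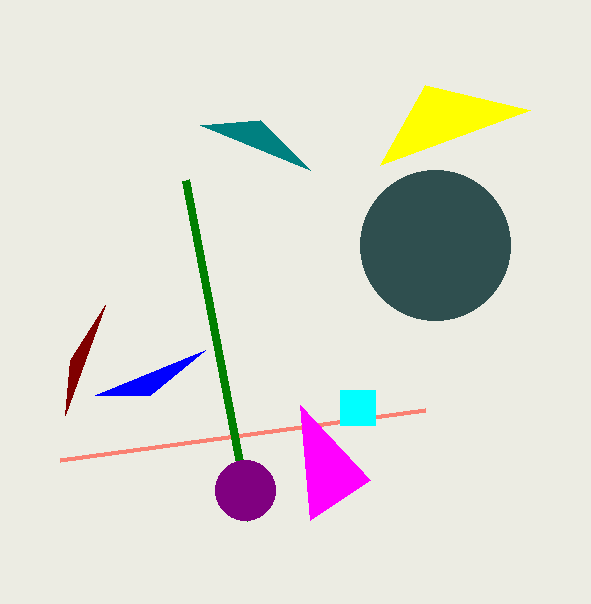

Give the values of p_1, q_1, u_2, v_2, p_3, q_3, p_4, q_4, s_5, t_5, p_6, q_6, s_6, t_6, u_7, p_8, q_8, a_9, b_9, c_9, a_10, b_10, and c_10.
p_1 = 60; q_1 = 460; u_2 = 300; v_2 = 405; p_3 = 65; q_3 = 415; p_4 = 185; q_4 = 180; s_5 = 310; t_5 = 170; p_6 = 340; q_6 = 390; s_6 = 375; t_6 = 425; u_7 = 530; p_8 = 205; q_8 = 350; a_9 = 245; b_9 = 490; c_9 = 30; a_10 = 435; b_10 = 245; c_10 = 75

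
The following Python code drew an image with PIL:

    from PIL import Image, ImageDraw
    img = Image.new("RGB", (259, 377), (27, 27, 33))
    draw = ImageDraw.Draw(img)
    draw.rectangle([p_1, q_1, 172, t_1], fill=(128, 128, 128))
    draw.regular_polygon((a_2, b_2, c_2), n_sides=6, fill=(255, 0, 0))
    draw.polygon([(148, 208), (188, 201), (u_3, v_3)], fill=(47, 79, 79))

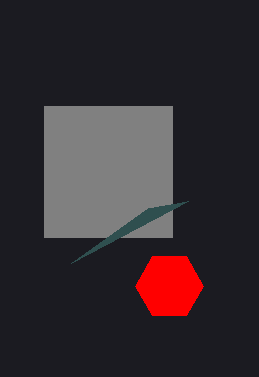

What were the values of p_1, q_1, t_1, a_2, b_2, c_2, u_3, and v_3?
p_1 = 44, q_1 = 106, t_1 = 237, a_2 = 169, b_2 = 286, c_2 = 34, u_3 = 71, v_3 = 263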